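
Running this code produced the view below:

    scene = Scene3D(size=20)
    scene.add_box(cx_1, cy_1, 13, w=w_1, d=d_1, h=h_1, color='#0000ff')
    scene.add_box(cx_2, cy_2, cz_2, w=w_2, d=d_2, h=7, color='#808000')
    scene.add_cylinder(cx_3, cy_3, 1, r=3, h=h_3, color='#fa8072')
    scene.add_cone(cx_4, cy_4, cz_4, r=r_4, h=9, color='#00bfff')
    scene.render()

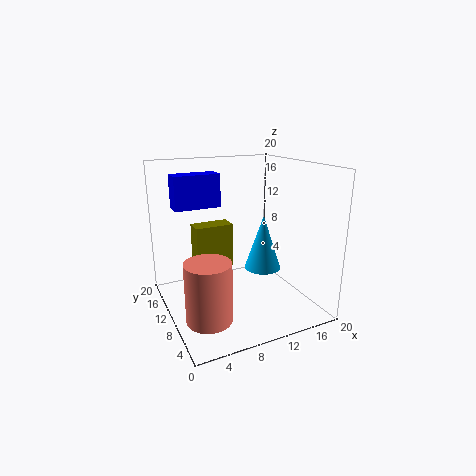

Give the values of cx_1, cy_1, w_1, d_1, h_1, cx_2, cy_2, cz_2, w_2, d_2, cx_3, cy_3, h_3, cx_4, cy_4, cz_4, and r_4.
cx_1 = 3, cy_1 = 16, w_1 = 7, d_1 = 3, h_1 = 5, cx_2 = 6, cy_2 = 16, cz_2 = 3, w_2 = 6, d_2 = 3, cx_3 = 4, cy_3 = 6, h_3 = 8, cx_4 = 17, cy_4 = 15, cz_4 = 2, r_4 = 3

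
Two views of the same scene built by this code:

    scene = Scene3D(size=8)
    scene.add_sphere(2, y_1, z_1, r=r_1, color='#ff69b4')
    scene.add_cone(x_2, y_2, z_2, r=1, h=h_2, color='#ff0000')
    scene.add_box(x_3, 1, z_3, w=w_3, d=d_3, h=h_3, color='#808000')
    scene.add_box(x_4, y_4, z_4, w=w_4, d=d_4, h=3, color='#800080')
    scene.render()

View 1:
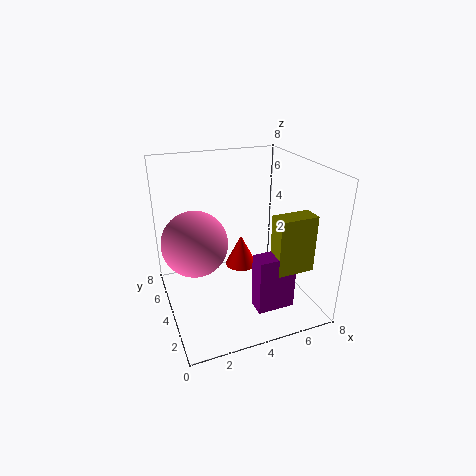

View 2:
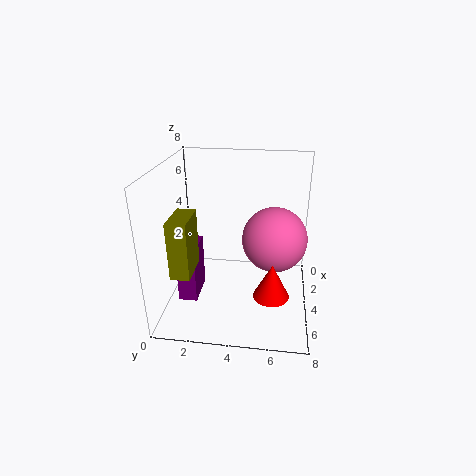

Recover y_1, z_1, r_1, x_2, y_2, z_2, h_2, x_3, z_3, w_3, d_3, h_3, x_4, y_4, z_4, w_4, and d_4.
y_1 = 6, z_1 = 3, r_1 = 2, x_2 = 5, y_2 = 6, z_2 = 1, h_2 = 2, x_3 = 5, z_3 = 3, w_3 = 2, d_3 = 1, h_3 = 3, x_4 = 4, y_4 = 1, z_4 = 1, w_4 = 2, d_4 = 1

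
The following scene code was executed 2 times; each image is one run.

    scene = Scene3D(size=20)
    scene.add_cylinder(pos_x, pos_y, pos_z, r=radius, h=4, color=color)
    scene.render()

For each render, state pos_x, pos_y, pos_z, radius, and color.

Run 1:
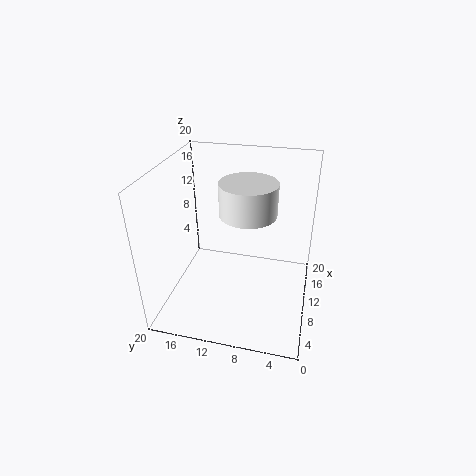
pos_x = 7
pos_y = 8
pos_z = 15.5
radius = 3.5
color = 'white'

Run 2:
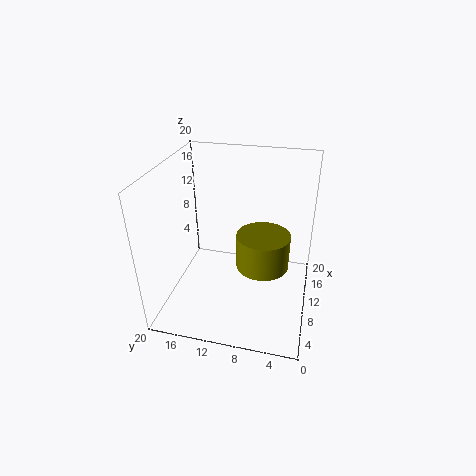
pos_x = 3.5
pos_y = 5.5
pos_z = 11
radius = 3
color = 'olive'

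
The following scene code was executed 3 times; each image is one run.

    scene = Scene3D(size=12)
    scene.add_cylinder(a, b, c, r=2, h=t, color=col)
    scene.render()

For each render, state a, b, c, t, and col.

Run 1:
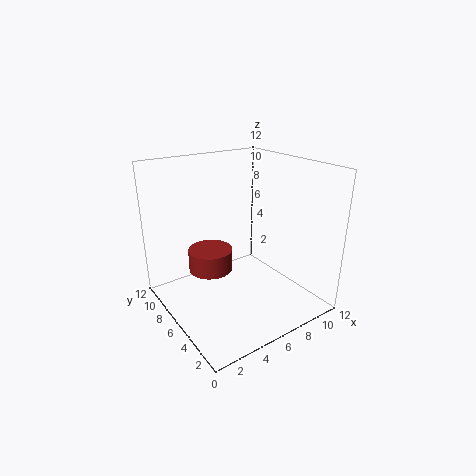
a = 5, b = 9, c = 2, t = 2, col = 'brown'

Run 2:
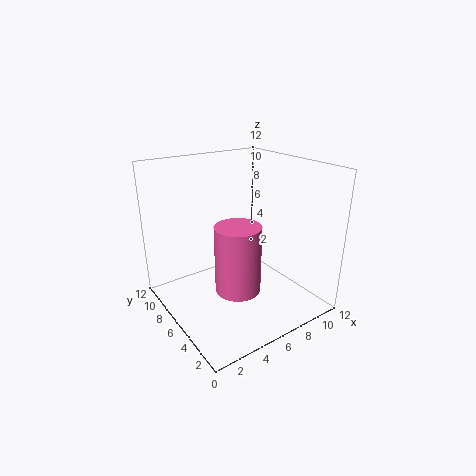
a = 6, b = 6, c = 1, t = 6, col = 'hotpink'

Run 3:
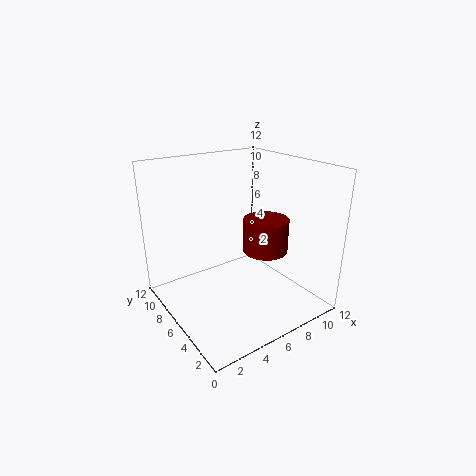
a = 9, b = 6, c = 4, t = 3, col = 'maroon'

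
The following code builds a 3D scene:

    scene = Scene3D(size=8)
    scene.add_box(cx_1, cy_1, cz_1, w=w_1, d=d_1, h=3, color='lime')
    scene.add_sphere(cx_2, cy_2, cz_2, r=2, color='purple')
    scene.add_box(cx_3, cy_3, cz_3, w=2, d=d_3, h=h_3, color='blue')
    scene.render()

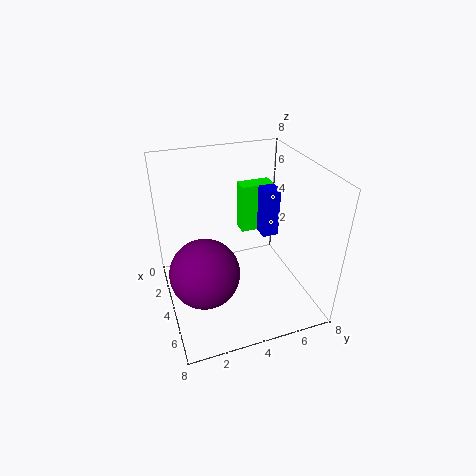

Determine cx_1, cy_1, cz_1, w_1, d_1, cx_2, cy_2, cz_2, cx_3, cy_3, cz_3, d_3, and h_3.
cx_1 = 1; cy_1 = 5; cz_1 = 3; w_1 = 1; d_1 = 2; cx_2 = 4; cy_2 = 2; cz_2 = 2; cx_3 = 1; cy_3 = 6; cz_3 = 3; d_3 = 1; h_3 = 3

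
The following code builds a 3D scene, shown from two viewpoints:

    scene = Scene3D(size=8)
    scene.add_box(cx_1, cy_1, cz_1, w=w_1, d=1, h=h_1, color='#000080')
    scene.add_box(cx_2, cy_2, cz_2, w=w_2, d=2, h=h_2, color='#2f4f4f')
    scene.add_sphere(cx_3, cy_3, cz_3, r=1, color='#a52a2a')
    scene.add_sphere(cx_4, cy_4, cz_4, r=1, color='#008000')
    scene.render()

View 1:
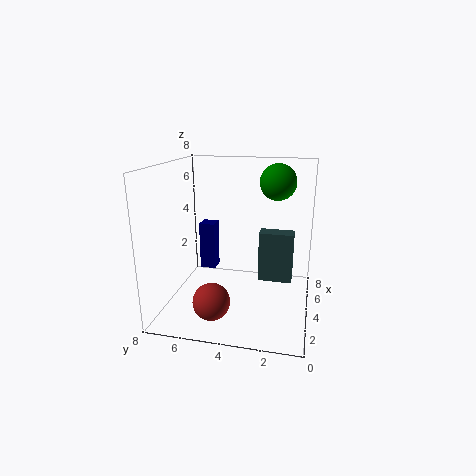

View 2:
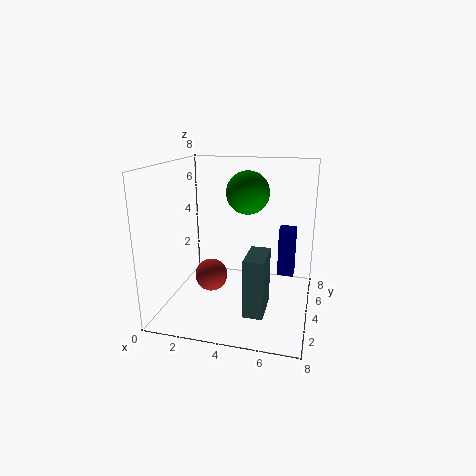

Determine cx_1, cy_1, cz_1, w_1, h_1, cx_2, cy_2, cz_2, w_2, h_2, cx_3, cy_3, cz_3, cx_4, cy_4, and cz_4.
cx_1 = 6; cy_1 = 6; cz_1 = 1; w_1 = 1; h_1 = 3; cx_2 = 5; cy_2 = 1; cz_2 = 1; w_2 = 1; h_2 = 3; cx_3 = 2; cy_3 = 5; cz_3 = 1; cx_4 = 5; cy_4 = 2; cz_4 = 7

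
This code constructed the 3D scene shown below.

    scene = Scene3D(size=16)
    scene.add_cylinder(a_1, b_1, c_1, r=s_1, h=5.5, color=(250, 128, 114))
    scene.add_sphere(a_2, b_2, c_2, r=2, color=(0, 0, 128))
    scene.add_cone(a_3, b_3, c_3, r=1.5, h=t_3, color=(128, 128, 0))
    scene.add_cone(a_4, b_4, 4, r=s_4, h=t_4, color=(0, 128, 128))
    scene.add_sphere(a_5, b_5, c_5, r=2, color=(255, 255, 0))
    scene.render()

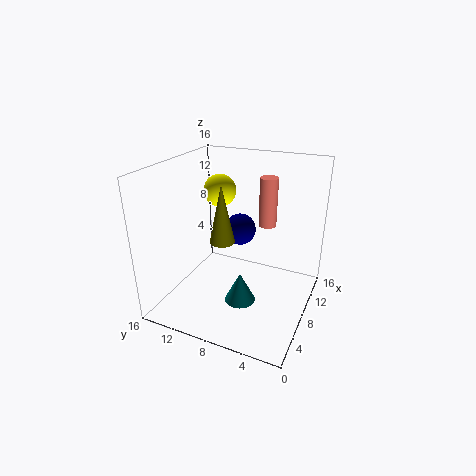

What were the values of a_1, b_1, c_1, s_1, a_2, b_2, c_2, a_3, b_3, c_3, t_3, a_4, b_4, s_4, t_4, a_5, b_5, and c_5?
a_1 = 10.5; b_1 = 5.5; c_1 = 9; s_1 = 1; a_2 = 13; b_2 = 10; c_2 = 6.5; a_3 = 9; b_3 = 10.5; c_3 = 6.5; t_3 = 7; a_4 = 3; b_4 = 5.5; s_4 = 1.5; t_4 = 3; a_5 = 12.5; b_5 = 12.5; c_5 = 11.5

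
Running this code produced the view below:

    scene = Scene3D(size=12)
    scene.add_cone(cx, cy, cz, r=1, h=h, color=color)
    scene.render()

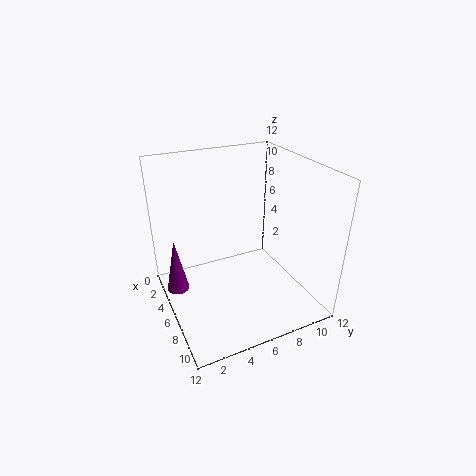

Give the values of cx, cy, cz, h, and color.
cx = 3; cy = 1.25; cz = 0.25; h = 5; color = 'purple'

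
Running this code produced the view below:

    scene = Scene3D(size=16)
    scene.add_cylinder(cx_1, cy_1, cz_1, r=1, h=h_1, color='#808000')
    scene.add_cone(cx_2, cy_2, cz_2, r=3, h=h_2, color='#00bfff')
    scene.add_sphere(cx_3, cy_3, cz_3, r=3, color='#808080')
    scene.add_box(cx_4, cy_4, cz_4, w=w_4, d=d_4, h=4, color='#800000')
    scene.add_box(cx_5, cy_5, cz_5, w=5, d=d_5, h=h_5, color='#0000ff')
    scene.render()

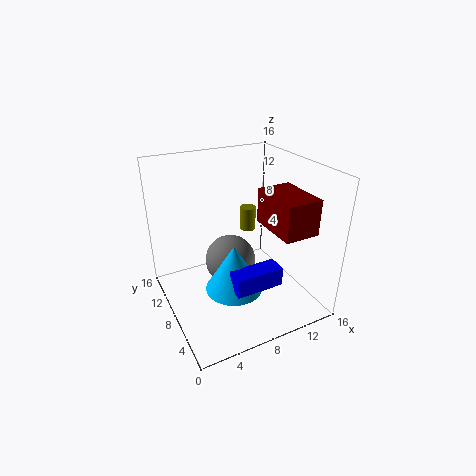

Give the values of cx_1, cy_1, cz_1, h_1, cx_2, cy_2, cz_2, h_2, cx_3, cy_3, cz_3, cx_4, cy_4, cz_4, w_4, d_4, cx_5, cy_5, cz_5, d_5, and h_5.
cx_1 = 12
cy_1 = 13
cz_1 = 6
h_1 = 3
cx_2 = 6
cy_2 = 5
cz_2 = 4
h_2 = 5
cx_3 = 8
cy_3 = 10
cz_3 = 4
cx_4 = 11
cy_4 = 3
cz_4 = 9
w_4 = 4
d_4 = 6
cx_5 = 5
cy_5 = 2
cz_5 = 5
d_5 = 2
h_5 = 2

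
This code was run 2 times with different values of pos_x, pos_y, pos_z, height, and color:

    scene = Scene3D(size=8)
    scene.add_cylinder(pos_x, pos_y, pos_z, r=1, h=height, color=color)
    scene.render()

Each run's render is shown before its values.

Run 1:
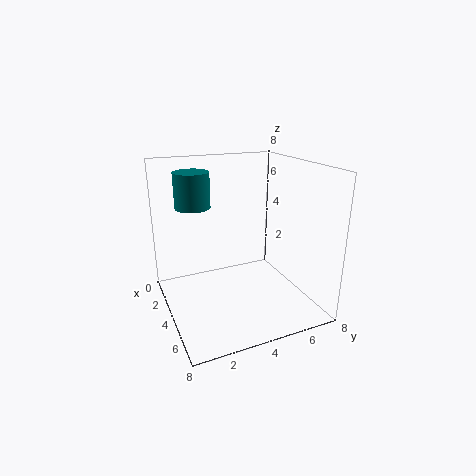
pos_x = 2.25; pos_y = 2; pos_z = 5.5; height = 2; color = 'teal'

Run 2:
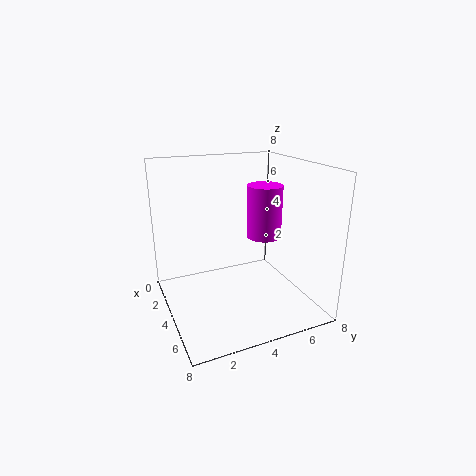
pos_x = 3.75; pos_y = 5.75; pos_z = 3.75; height = 3; color = 'magenta'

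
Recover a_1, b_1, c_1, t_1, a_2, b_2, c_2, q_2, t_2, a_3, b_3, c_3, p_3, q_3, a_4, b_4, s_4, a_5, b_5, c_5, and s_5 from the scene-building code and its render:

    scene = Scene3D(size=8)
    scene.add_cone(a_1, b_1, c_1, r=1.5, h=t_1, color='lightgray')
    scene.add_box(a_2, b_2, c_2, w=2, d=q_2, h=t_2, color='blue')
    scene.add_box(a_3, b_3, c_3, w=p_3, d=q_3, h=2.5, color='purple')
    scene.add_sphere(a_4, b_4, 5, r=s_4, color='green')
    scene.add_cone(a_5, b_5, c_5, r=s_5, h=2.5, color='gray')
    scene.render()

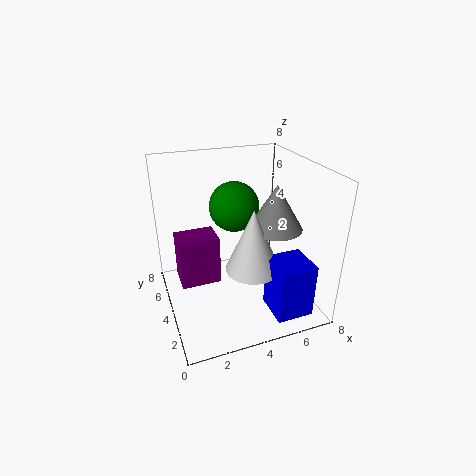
a_1 = 4.5; b_1 = 3; c_1 = 2.5; t_1 = 3.5; a_2 = 5; b_2 = 0.5; c_2 = 0.5; q_2 = 2; t_2 = 3; a_3 = 0.5; b_3 = 2.5; c_3 = 2.5; p_3 = 2; q_3 = 1.5; a_4 = 4.5; b_4 = 6; s_4 = 1.5; a_5 = 6; b_5 = 3.5; c_5 = 4.5; s_5 = 1.5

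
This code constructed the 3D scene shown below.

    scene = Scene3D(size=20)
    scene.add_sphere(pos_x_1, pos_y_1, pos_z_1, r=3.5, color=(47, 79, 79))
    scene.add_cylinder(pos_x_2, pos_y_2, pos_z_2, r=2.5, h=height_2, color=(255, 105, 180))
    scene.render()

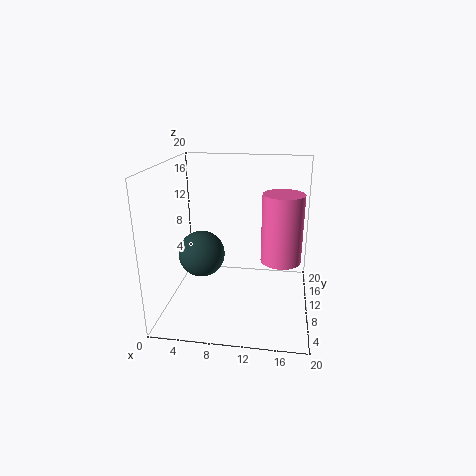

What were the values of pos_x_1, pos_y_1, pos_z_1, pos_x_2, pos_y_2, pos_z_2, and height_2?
pos_x_1 = 4
pos_y_1 = 12.5
pos_z_1 = 6
pos_x_2 = 16
pos_y_2 = 6
pos_z_2 = 9
height_2 = 8.5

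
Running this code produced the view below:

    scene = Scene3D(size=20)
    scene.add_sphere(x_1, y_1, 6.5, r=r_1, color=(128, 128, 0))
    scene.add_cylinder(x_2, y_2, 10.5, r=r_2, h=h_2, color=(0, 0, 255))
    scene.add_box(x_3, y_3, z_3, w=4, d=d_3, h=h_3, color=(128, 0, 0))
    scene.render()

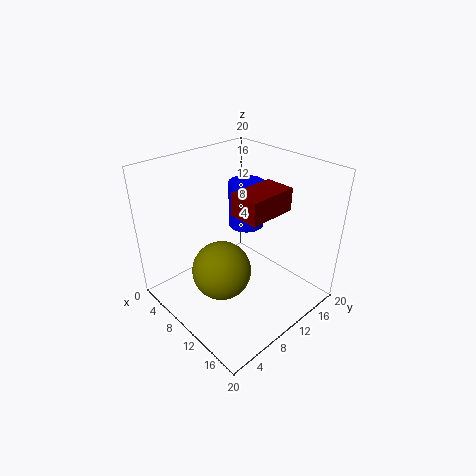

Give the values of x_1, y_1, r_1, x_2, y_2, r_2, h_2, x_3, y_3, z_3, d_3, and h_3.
x_1 = 10.5
y_1 = 6.5
r_1 = 4
x_2 = 8.5
y_2 = 13
r_2 = 2.5
h_2 = 6.5
x_3 = 11.5
y_3 = 7.5
z_3 = 15
d_3 = 6.5
h_3 = 3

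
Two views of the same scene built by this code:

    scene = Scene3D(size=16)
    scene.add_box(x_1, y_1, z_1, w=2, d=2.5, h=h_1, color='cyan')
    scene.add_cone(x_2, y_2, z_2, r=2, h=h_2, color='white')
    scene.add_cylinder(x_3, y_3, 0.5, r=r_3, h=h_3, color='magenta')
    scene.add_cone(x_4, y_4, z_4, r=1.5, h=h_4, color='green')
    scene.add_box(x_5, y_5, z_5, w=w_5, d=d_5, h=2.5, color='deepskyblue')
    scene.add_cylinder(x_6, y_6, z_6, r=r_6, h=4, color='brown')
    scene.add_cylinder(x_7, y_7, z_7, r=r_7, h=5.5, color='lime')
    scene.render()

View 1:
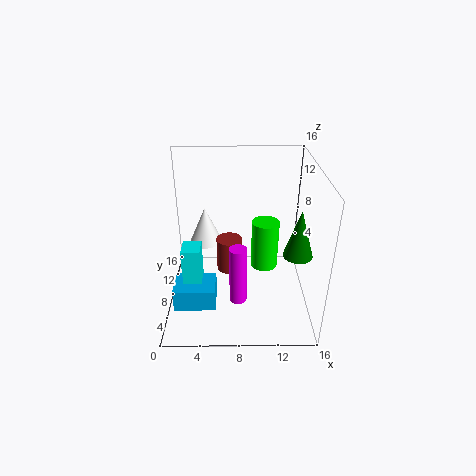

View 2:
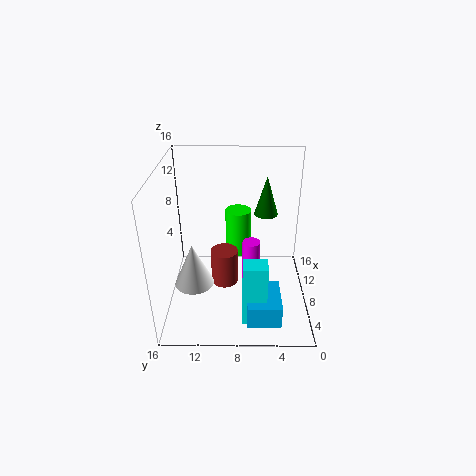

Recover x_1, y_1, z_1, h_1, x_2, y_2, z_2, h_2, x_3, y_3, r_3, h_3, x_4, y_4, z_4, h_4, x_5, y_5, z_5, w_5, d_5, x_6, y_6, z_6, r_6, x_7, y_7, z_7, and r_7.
x_1 = 2, y_1 = 5, z_1 = 1, h_1 = 7, x_2 = 4, y_2 = 12.5, z_2 = 5, h_2 = 4.5, x_3 = 8, y_3 = 6.5, r_3 = 1, h_3 = 7, x_4 = 14, y_4 = 4.5, z_4 = 8, h_4 = 5, x_5 = 1, y_5 = 3.5, z_5 = 1.5, w_5 = 4.5, d_5 = 3.5, x_6 = 7, y_6 = 9.5, z_6 = 3, r_6 = 1.5, x_7 = 11, y_7 = 8, z_7 = 4.5, r_7 = 1.5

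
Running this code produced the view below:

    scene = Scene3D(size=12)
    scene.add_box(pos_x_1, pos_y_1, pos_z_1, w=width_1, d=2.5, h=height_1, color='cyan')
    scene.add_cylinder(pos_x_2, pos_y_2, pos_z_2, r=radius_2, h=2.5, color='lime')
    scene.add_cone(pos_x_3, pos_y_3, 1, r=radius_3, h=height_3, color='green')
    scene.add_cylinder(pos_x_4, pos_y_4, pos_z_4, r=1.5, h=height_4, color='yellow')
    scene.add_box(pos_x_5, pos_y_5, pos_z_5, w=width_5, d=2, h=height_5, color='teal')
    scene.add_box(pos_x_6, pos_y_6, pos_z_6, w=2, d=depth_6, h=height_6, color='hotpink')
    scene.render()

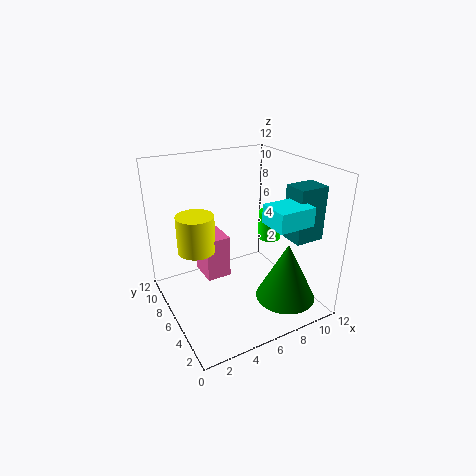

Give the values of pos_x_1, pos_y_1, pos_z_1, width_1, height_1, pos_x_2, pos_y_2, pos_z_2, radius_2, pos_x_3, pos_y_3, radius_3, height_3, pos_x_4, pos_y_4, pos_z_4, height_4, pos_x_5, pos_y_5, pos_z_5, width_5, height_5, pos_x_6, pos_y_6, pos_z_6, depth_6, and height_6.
pos_x_1 = 7, pos_y_1 = 1.5, pos_z_1 = 8, width_1 = 3, height_1 = 1.5, pos_x_2 = 9.5, pos_y_2 = 6.5, pos_z_2 = 5, radius_2 = 1, pos_x_3 = 9, pos_y_3 = 3, radius_3 = 2.5, height_3 = 5, pos_x_4 = 2.5, pos_y_4 = 6.5, pos_z_4 = 5.5, height_4 = 3, pos_x_5 = 9.5, pos_y_5 = 2.5, pos_z_5 = 6, width_5 = 2.5, height_5 = 4.5, pos_x_6 = 3, pos_y_6 = 5.5, pos_z_6 = 3, depth_6 = 2.5, height_6 = 3.5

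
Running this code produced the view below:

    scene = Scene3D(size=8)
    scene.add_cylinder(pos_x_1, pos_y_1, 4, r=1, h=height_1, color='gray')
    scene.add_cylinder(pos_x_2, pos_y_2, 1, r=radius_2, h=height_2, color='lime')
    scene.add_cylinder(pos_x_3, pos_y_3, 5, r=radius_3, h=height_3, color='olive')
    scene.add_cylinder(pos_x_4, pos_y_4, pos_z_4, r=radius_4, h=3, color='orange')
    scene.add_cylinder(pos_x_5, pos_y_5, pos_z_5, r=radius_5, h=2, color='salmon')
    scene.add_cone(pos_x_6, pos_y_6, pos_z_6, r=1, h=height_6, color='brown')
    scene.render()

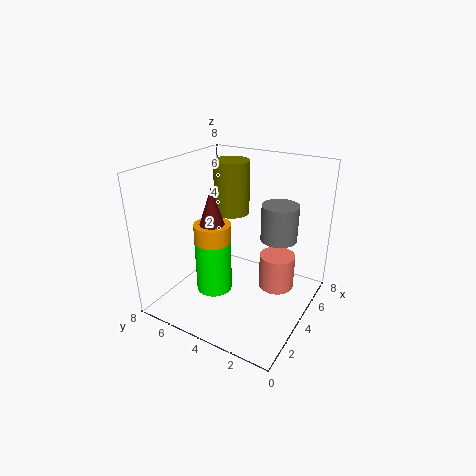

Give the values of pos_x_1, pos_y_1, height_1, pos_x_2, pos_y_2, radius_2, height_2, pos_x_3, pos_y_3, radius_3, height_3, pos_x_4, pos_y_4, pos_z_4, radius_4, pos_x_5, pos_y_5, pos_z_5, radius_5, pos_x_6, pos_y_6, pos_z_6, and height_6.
pos_x_1 = 5, pos_y_1 = 2, height_1 = 2, pos_x_2 = 3, pos_y_2 = 5, radius_2 = 1, height_2 = 3, pos_x_3 = 5, pos_y_3 = 5, radius_3 = 1, height_3 = 3, pos_x_4 = 3, pos_y_4 = 5, pos_z_4 = 2, radius_4 = 1, pos_x_5 = 5, pos_y_5 = 2, pos_z_5 = 1, radius_5 = 1, pos_x_6 = 3, pos_y_6 = 5, pos_z_6 = 4, height_6 = 3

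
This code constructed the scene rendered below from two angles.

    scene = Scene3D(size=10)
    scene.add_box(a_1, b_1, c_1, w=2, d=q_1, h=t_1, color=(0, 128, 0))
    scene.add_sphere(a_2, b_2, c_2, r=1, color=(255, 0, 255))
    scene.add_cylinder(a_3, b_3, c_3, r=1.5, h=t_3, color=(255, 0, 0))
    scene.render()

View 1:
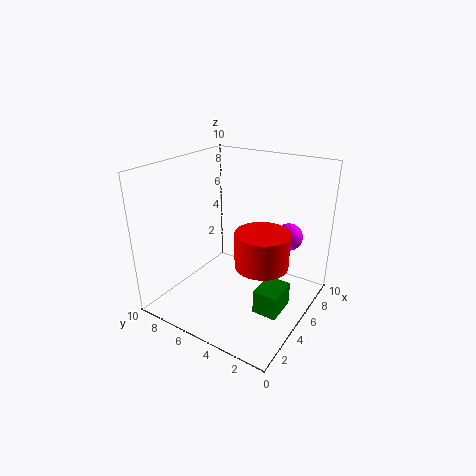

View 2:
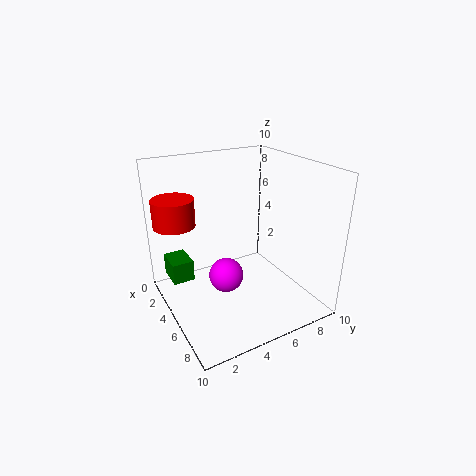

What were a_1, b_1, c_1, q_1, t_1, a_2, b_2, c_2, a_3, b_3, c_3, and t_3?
a_1 = 2; b_1 = 0.5; c_1 = 2; q_1 = 1.5; t_1 = 1.5; a_2 = 8; b_2 = 2.5; c_2 = 4.5; a_3 = 2; b_3 = 1.5; c_3 = 5.5; t_3 = 2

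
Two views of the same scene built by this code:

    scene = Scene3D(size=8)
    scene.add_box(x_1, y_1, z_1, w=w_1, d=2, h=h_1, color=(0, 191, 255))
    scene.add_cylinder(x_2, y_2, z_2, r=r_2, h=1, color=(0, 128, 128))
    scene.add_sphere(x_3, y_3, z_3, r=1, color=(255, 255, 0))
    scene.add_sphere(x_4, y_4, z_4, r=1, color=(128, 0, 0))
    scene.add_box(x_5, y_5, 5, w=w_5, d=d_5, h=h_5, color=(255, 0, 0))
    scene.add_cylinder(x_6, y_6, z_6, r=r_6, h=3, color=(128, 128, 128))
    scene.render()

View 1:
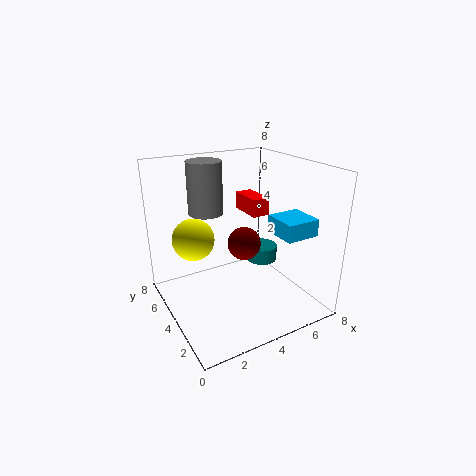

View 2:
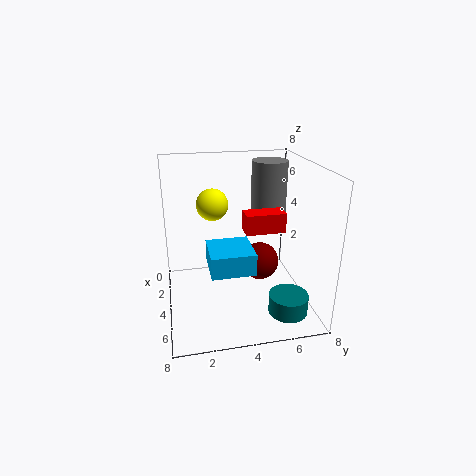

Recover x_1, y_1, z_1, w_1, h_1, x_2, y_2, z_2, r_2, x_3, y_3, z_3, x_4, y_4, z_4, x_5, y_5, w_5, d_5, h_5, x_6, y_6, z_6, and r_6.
x_1 = 6, y_1 = 2, z_1 = 4, w_1 = 2, h_1 = 1, x_2 = 7, y_2 = 6, z_2 = 1, r_2 = 1, x_3 = 1, y_3 = 3, z_3 = 5, x_4 = 5, y_4 = 5, z_4 = 3, x_5 = 5, y_5 = 4, w_5 = 1, d_5 = 2, h_5 = 1, x_6 = 3, y_6 = 6, z_6 = 5, r_6 = 1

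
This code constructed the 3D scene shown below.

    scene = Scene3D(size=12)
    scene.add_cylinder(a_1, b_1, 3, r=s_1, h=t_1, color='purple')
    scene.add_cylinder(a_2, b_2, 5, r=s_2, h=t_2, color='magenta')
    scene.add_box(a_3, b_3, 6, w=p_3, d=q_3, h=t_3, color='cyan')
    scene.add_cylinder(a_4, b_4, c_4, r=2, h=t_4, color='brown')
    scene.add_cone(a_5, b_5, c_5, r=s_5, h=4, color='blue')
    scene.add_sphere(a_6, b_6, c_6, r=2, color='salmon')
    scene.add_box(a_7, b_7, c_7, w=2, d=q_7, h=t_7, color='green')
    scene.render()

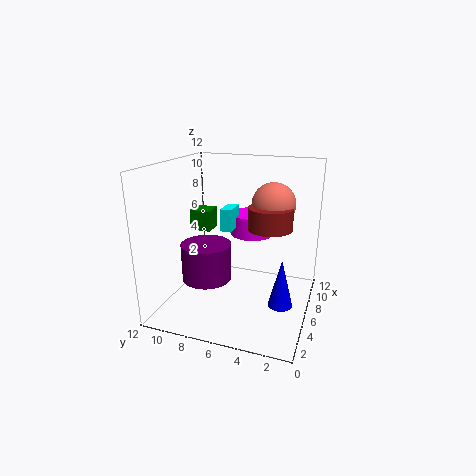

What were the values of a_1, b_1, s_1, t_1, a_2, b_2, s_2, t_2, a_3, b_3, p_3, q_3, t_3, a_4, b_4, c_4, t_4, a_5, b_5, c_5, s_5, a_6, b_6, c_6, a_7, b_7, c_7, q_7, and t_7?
a_1 = 4
b_1 = 8
s_1 = 2
t_1 = 3
a_2 = 10
b_2 = 6
s_2 = 2
t_2 = 2
a_3 = 7
b_3 = 7
p_3 = 2
q_3 = 1
t_3 = 2
a_4 = 9
b_4 = 4
c_4 = 6
t_4 = 2
a_5 = 5
b_5 = 2
c_5 = 1
s_5 = 1
a_6 = 10
b_6 = 4
c_6 = 8
a_7 = 9
b_7 = 10
c_7 = 5
q_7 = 2
t_7 = 2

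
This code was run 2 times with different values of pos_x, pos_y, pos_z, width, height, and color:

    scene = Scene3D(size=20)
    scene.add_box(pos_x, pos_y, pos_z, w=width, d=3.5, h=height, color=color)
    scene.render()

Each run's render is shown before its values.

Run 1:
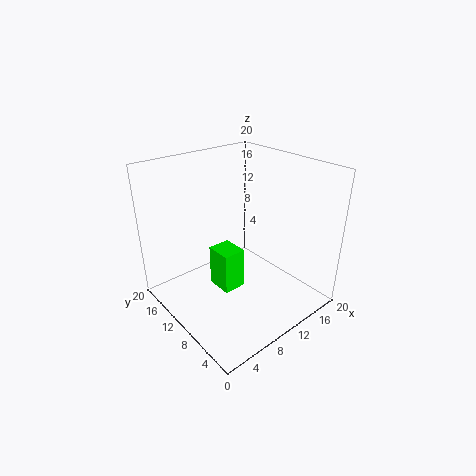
pos_x = 5.5, pos_y = 7, pos_z = 4.5, width = 3, height = 5.5, color = 'lime'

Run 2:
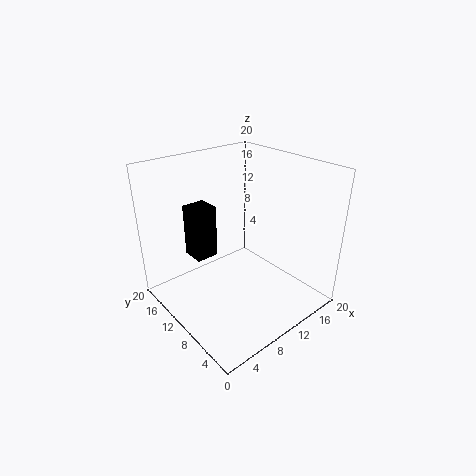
pos_x = 6.5, pos_y = 15, pos_z = 5, width = 3.5, height = 8, color = 'black'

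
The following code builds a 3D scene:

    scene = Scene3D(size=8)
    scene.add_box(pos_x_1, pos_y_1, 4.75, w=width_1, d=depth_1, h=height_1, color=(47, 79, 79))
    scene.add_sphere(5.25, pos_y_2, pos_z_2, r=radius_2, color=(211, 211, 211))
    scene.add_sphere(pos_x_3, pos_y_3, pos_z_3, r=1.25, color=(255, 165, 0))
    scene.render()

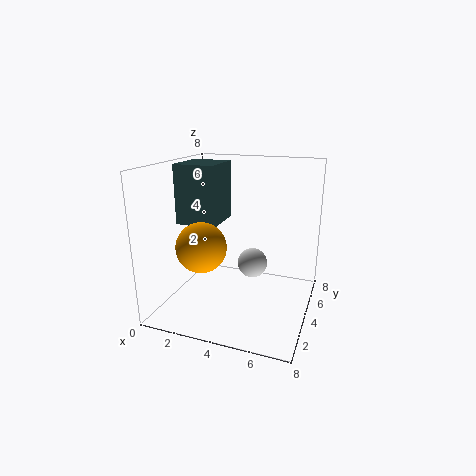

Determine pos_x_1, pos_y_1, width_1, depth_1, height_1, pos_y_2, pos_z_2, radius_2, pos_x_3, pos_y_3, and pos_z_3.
pos_x_1 = 0.75; pos_y_1 = 3; width_1 = 2.25; depth_1 = 2.5; height_1 = 3.25; pos_y_2 = 2.75; pos_z_2 = 3.25; radius_2 = 0.75; pos_x_3 = 3; pos_y_3 = 1.5; pos_z_3 = 4.25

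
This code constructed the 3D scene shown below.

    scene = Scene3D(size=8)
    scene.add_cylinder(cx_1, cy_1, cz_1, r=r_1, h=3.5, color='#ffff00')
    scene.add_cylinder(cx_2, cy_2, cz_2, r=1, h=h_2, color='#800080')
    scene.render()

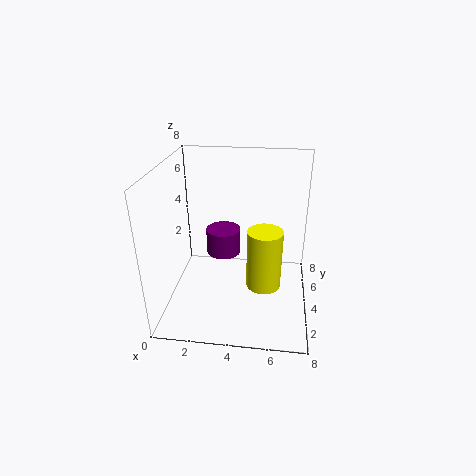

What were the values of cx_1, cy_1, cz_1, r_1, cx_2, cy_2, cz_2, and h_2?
cx_1 = 5.5
cy_1 = 4
cz_1 = 1
r_1 = 1
cx_2 = 3
cy_2 = 5
cz_2 = 2.5
h_2 = 1.5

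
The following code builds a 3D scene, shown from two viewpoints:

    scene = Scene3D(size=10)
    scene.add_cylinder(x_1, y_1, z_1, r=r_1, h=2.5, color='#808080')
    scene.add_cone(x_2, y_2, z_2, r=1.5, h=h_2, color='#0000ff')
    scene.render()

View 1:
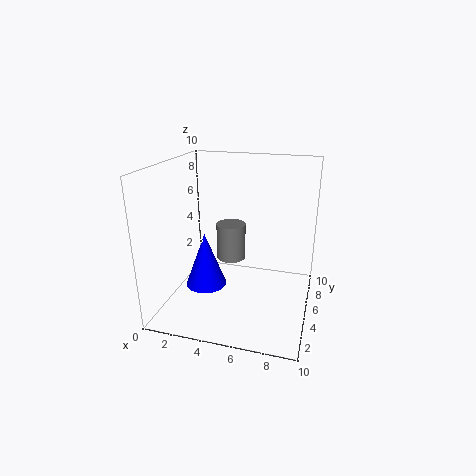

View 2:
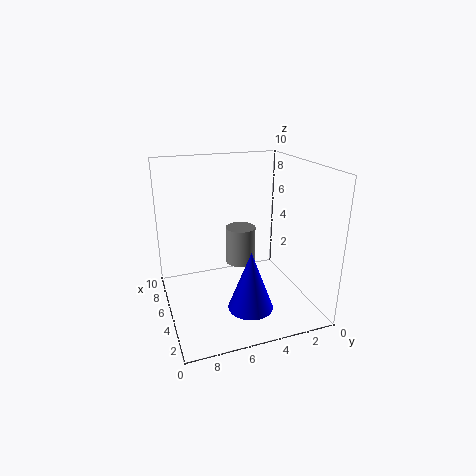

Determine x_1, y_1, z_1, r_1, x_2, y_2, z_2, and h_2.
x_1 = 4.5
y_1 = 5
z_1 = 3.5
r_1 = 1
x_2 = 2.5
y_2 = 5
z_2 = 1
h_2 = 4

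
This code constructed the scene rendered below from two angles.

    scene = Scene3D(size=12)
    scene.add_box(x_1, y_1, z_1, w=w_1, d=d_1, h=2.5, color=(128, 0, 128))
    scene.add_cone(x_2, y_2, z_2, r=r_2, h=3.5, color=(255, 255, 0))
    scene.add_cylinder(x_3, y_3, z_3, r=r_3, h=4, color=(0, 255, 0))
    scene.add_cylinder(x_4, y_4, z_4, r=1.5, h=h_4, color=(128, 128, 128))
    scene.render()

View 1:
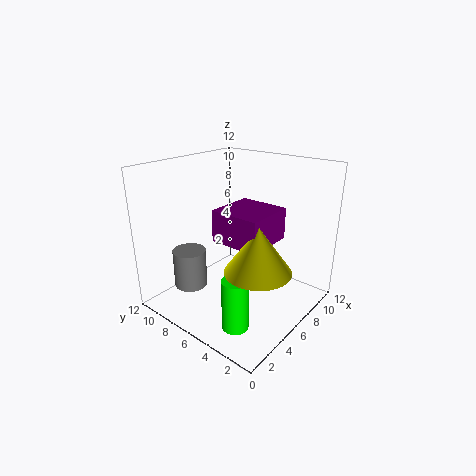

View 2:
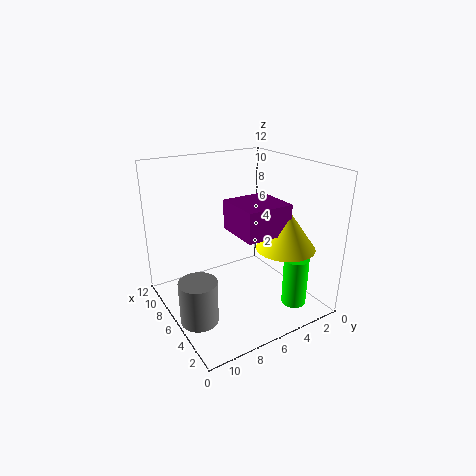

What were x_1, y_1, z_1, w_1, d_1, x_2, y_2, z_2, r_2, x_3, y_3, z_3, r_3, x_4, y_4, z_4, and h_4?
x_1 = 3.5
y_1 = 2.5
z_1 = 6.5
w_1 = 4
d_1 = 4
x_2 = 4
y_2 = 2.5
z_2 = 5
r_2 = 2.5
x_3 = 2
y_3 = 3
z_3 = 1
r_3 = 1
x_4 = 4.5
y_4 = 10.5
z_4 = 0.5
h_4 = 3.5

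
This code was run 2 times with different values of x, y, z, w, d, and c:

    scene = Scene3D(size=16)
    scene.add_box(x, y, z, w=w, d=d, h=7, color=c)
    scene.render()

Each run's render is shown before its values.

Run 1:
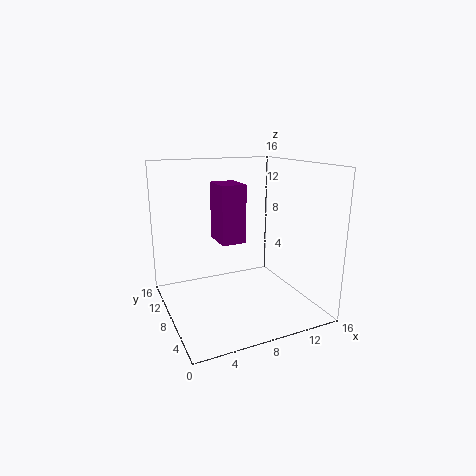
x = 7, y = 10, z = 6.5, w = 3, d = 4, c = 'purple'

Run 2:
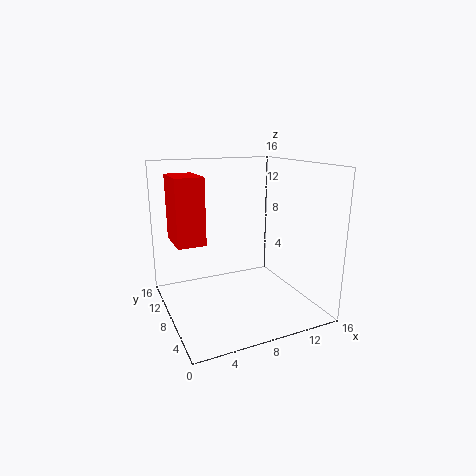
x = 1, y = 7, z = 8, w = 3, d = 4.5, c = 'red'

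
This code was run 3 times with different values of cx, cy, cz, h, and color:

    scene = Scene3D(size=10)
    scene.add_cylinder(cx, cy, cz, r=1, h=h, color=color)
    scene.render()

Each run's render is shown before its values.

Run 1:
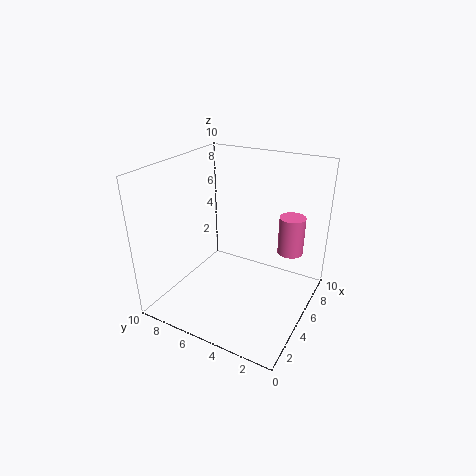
cx = 9
cy = 2.5
cz = 2.5
h = 3
color = 'hotpink'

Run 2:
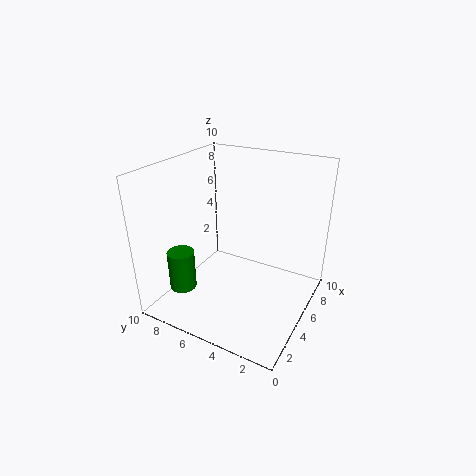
cx = 3.5
cy = 9
cz = 0.5
h = 3
color = 'green'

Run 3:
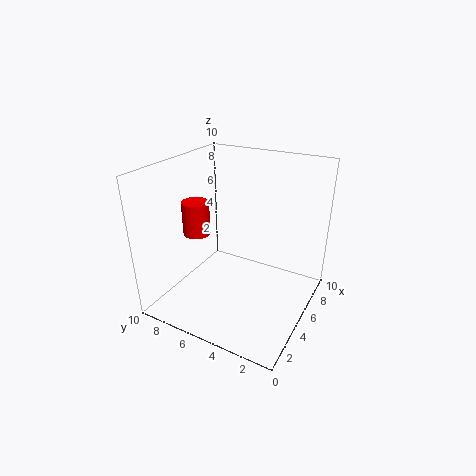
cx = 5
cy = 8.5
cz = 4.5
h = 2.5
color = 'red'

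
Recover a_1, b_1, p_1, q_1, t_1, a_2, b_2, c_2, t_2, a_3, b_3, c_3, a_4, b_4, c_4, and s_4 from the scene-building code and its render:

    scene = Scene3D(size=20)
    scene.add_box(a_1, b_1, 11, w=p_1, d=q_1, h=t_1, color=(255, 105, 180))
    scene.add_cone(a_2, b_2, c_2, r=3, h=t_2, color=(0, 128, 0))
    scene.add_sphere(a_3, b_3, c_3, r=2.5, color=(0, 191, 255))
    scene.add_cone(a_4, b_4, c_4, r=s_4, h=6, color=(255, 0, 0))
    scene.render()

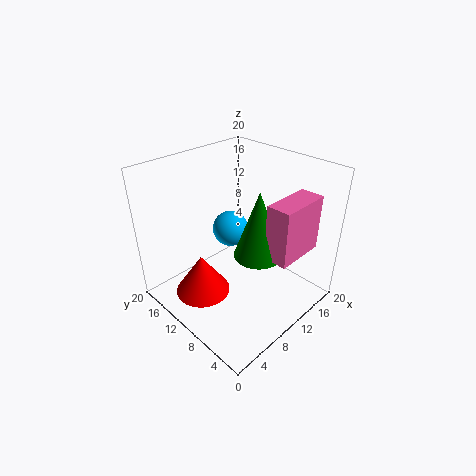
a_1 = 8; b_1 = 0.5; p_1 = 6.5; q_1 = 3; t_1 = 7; a_2 = 8.5; b_2 = 5; c_2 = 10.5; t_2 = 8.5; a_3 = 10.5; b_3 = 12; c_3 = 10.5; a_4 = 6; b_4 = 13.5; c_4 = 1; s_4 = 4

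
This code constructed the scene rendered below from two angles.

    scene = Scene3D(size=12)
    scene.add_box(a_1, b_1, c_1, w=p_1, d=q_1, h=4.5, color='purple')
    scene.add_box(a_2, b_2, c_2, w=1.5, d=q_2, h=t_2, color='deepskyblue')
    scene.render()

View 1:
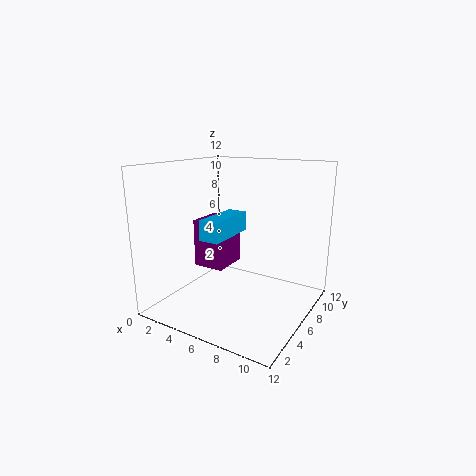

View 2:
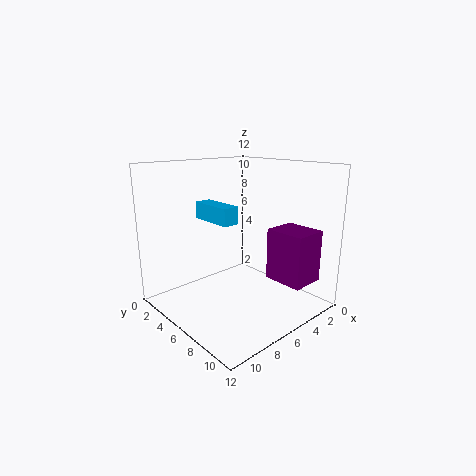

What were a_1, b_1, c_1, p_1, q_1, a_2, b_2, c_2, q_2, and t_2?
a_1 = 0.5; b_1 = 7; c_1 = 2; p_1 = 3; q_1 = 3.5; a_2 = 5.5; b_2 = 1.5; c_2 = 7; q_2 = 4; t_2 = 1.5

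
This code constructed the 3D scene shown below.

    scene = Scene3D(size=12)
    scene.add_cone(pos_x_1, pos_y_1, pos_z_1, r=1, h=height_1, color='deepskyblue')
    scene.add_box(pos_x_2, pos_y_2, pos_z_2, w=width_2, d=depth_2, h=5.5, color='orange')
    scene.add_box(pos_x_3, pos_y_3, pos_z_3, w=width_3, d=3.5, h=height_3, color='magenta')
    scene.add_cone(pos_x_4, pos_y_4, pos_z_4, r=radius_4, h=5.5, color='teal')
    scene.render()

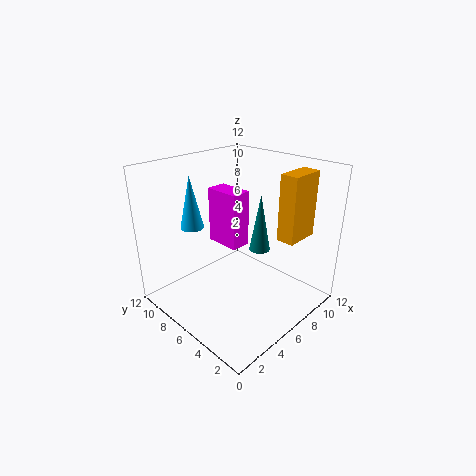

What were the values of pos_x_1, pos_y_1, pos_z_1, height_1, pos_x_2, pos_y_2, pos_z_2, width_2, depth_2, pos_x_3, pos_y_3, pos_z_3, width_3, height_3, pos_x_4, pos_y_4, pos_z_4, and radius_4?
pos_x_1 = 4; pos_y_1 = 9.5; pos_z_1 = 6.5; height_1 = 4.5; pos_x_2 = 8; pos_y_2 = 2; pos_z_2 = 6; width_2 = 3; depth_2 = 1.5; pos_x_3 = 8; pos_y_3 = 8.5; pos_z_3 = 3; width_3 = 2; height_3 = 5.5; pos_x_4 = 10; pos_y_4 = 7; pos_z_4 = 3; radius_4 = 1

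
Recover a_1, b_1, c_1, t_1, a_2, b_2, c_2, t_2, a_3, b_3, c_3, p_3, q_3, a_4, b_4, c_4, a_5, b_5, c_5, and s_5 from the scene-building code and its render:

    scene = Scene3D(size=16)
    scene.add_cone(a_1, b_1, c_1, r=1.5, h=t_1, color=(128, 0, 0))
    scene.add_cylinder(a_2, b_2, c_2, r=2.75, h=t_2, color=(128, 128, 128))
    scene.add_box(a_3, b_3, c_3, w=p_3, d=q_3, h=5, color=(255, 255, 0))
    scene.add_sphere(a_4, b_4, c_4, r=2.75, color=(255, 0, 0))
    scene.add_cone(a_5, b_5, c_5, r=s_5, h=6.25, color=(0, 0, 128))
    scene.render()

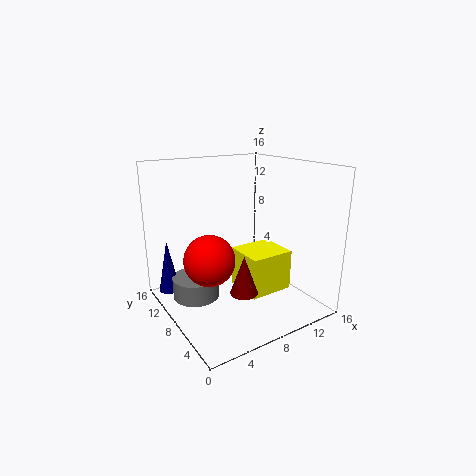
a_1 = 7, b_1 = 5.25, c_1 = 2.75, t_1 = 4.25, a_2 = 4.25, b_2 = 11.5, c_2 = 0.25, t_2 = 2.5, a_3 = 9.5, b_3 = 6.75, c_3 = 0.25, p_3 = 5.5, q_3 = 5, a_4 = 4.25, b_4 = 7.75, c_4 = 6.25, a_5 = 1.75, b_5 = 13.75, c_5 = 0.75, s_5 = 1.25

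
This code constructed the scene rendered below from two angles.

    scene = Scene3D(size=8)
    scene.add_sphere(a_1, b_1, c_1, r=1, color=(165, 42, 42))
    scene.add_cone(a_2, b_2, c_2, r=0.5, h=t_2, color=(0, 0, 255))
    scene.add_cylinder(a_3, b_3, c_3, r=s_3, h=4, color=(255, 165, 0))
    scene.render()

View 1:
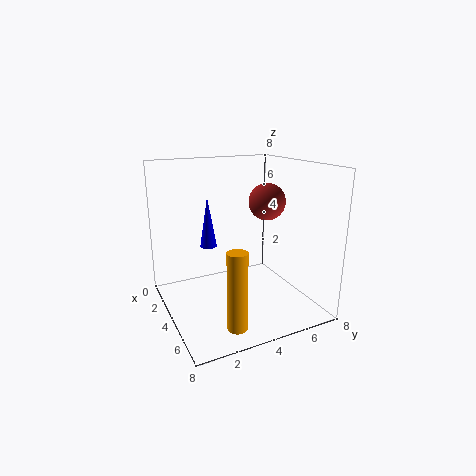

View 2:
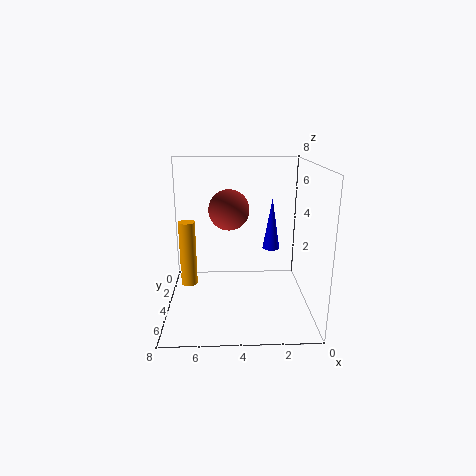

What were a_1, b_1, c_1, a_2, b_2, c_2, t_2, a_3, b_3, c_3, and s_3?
a_1 = 4.5; b_1 = 5.5; c_1 = 6; a_2 = 2; b_2 = 3; c_2 = 3; t_2 = 3; a_3 = 7; b_3 = 2.5; c_3 = 0.5; s_3 = 0.5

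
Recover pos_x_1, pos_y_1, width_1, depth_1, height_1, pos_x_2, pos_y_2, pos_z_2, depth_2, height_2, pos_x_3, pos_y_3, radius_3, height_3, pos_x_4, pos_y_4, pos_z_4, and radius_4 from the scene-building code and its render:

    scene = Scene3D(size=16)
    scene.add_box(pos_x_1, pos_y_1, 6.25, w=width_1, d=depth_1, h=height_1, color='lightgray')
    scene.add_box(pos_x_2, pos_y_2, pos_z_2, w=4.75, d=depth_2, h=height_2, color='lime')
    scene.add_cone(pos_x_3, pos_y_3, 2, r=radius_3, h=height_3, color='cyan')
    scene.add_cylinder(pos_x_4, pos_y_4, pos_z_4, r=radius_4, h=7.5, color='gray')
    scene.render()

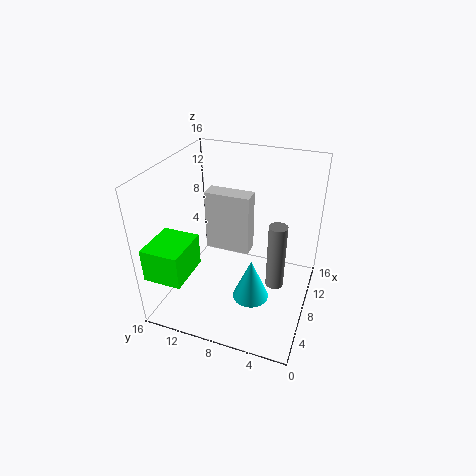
pos_x_1 = 7.75, pos_y_1 = 6.75, width_1 = 2, depth_1 = 5, height_1 = 6.75, pos_x_2 = 0.25, pos_y_2 = 11.25, pos_z_2 = 6, depth_2 = 4, height_2 = 3.5, pos_x_3 = 6, pos_y_3 = 5.75, radius_3 = 2, height_3 = 4.75, pos_x_4 = 7.75, pos_y_4 = 3.5, pos_z_4 = 3, radius_4 = 1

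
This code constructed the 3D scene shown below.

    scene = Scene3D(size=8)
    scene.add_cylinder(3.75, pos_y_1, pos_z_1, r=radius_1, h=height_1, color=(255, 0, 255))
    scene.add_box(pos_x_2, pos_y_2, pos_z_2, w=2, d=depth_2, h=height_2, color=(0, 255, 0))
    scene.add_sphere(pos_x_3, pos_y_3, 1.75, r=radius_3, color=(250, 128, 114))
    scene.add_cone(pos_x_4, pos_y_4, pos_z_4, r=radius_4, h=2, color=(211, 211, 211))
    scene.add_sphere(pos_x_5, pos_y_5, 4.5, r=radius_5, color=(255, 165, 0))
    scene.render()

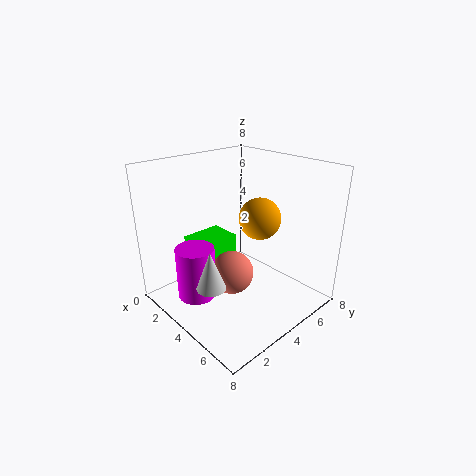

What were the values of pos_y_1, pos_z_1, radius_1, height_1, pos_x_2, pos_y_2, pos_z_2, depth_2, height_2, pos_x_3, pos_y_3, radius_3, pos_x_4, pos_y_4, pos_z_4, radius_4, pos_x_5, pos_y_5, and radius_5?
pos_y_1 = 1.25, pos_z_1 = 1.5, radius_1 = 1, height_1 = 2.75, pos_x_2 = 0.5, pos_y_2 = 2.75, pos_z_2 = 1.75, depth_2 = 2.5, height_2 = 1.5, pos_x_3 = 3.75, pos_y_3 = 3.75, radius_3 = 1.25, pos_x_4 = 5, pos_y_4 = 1.25, pos_z_4 = 2.5, radius_4 = 0.75, pos_x_5 = 3.75, pos_y_5 = 6, radius_5 = 1.25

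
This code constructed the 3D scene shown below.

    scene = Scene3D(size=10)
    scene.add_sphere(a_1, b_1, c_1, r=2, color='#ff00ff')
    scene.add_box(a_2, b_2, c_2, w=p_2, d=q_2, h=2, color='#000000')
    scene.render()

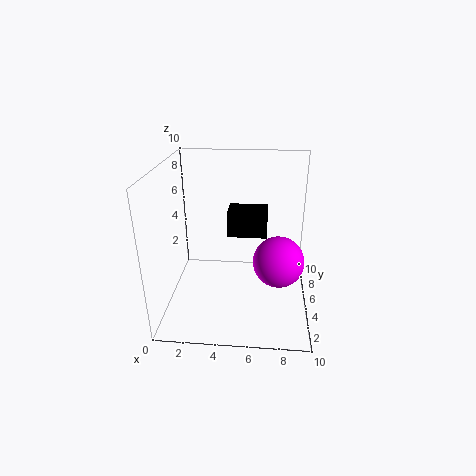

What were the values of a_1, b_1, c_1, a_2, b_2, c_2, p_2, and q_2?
a_1 = 8, b_1 = 7, c_1 = 2, a_2 = 4, b_2 = 7, c_2 = 4, p_2 = 3, q_2 = 2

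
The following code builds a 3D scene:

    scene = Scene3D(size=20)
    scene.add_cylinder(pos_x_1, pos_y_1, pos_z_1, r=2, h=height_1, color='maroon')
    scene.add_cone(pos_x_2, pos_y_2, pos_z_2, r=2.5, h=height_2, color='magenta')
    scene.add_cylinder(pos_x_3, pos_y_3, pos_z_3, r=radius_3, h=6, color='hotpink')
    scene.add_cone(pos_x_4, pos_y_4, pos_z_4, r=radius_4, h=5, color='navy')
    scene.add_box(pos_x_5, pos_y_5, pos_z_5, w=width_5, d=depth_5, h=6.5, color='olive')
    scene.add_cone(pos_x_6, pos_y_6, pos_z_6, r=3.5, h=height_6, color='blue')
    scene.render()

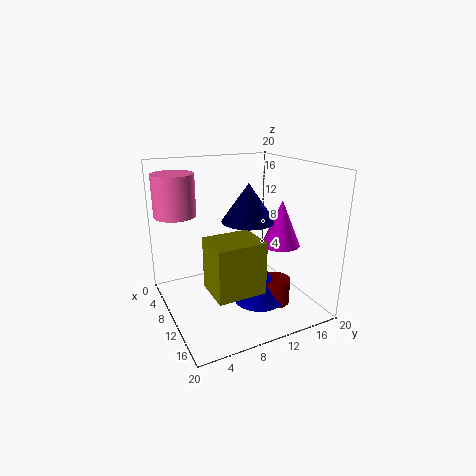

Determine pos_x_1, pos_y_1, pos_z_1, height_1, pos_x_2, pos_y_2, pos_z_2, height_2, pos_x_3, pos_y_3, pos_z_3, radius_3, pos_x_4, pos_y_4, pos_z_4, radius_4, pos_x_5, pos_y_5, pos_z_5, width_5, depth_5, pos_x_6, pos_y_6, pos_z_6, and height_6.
pos_x_1 = 14.5
pos_y_1 = 13.5
pos_z_1 = 1.5
height_1 = 3.5
pos_x_2 = 14.5
pos_y_2 = 14
pos_z_2 = 10
height_2 = 6
pos_x_3 = 4
pos_y_3 = 3
pos_z_3 = 12.5
radius_3 = 3
pos_x_4 = 12
pos_y_4 = 10.5
pos_z_4 = 13
radius_4 = 3.5
pos_x_5 = 13.5
pos_y_5 = 3.5
pos_z_5 = 6
width_5 = 5
depth_5 = 6
pos_x_6 = 13.5
pos_y_6 = 11.5
pos_z_6 = 2
height_6 = 6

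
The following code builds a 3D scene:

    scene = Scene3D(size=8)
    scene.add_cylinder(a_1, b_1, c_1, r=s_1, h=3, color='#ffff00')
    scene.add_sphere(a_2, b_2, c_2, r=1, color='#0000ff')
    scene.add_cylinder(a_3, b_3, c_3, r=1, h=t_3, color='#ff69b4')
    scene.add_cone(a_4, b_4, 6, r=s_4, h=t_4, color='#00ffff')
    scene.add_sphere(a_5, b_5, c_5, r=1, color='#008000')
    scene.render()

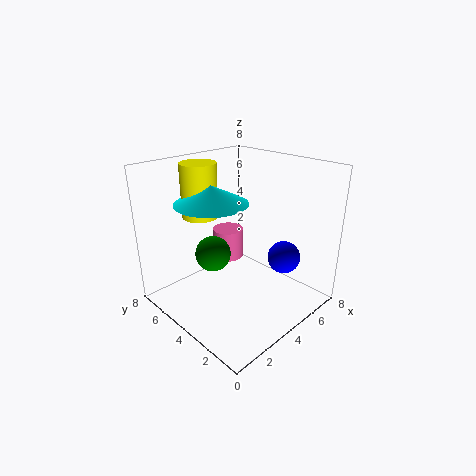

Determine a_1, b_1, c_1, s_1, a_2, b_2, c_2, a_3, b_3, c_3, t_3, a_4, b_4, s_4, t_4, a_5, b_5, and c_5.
a_1 = 3; b_1 = 6; c_1 = 5; s_1 = 1; a_2 = 7; b_2 = 3; c_2 = 2; a_3 = 6; b_3 = 7; c_3 = 1; t_3 = 2; a_4 = 3; b_4 = 5; s_4 = 2; t_4 = 1; a_5 = 3; b_5 = 5; c_5 = 3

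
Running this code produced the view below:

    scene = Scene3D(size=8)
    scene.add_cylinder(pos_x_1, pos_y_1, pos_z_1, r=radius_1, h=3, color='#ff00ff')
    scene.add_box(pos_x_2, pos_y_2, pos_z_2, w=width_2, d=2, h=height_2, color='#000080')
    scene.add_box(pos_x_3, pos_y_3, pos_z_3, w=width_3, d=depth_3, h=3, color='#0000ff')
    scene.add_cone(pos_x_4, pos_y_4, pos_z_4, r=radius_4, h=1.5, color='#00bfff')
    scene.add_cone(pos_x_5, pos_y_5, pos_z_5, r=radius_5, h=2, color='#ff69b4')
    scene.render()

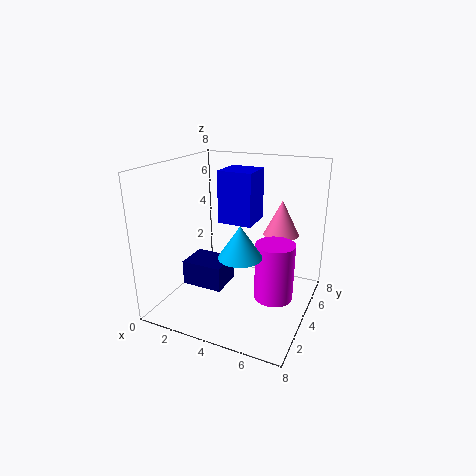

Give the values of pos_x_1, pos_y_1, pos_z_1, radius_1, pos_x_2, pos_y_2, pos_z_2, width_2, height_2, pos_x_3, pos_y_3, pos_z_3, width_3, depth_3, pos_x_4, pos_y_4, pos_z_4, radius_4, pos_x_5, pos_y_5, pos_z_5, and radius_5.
pos_x_1 = 6.5; pos_y_1 = 3; pos_z_1 = 1.5; radius_1 = 1; pos_x_2 = 0.5; pos_y_2 = 3.5; pos_z_2 = 0.5; width_2 = 2.5; height_2 = 1.5; pos_x_3 = 2.5; pos_y_3 = 4.5; pos_z_3 = 4.5; width_3 = 2; depth_3 = 2; pos_x_4 = 5.5; pos_y_4 = 1; pos_z_4 = 4.5; radius_4 = 1; pos_x_5 = 6; pos_y_5 = 5.5; pos_z_5 = 4; radius_5 = 1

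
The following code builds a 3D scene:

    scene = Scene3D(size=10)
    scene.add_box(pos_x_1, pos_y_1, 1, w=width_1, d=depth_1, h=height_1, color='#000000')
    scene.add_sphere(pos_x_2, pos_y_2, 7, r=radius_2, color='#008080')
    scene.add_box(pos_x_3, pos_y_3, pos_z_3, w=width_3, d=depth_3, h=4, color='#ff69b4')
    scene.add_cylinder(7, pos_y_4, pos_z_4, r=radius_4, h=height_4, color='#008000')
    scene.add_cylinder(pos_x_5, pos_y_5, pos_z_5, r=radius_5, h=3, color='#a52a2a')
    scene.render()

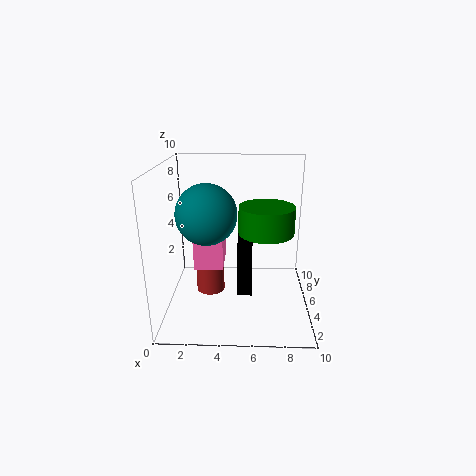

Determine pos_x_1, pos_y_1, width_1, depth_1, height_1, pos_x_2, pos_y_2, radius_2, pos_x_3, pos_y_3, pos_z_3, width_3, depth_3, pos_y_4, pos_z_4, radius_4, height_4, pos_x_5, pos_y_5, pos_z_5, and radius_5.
pos_x_1 = 5; pos_y_1 = 4; width_1 = 1; depth_1 = 3; height_1 = 4; pos_x_2 = 3; pos_y_2 = 4; radius_2 = 2; pos_x_3 = 2; pos_y_3 = 4; pos_z_3 = 3; width_3 = 2; depth_3 = 3; pos_y_4 = 6; pos_z_4 = 5; radius_4 = 2; height_4 = 2; pos_x_5 = 3; pos_y_5 = 5; pos_z_5 = 1; radius_5 = 1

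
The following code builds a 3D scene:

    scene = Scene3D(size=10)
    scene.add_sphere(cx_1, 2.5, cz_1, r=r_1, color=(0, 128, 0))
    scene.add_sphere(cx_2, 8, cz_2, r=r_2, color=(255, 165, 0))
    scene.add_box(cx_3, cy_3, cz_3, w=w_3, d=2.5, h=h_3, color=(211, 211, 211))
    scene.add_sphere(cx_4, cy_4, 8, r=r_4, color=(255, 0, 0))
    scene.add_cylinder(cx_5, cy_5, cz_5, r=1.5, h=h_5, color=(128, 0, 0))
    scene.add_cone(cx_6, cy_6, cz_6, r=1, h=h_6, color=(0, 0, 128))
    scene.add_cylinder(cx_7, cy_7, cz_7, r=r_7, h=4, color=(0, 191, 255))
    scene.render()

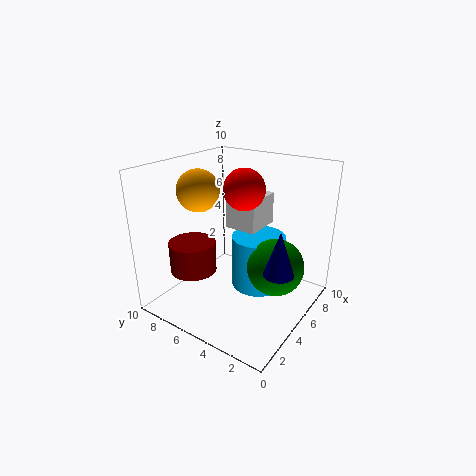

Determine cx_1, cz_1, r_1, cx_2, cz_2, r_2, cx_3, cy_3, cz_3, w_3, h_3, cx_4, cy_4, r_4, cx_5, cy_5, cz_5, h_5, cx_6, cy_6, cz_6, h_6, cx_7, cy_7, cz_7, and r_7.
cx_1 = 6; cz_1 = 3; r_1 = 2; cx_2 = 4.5; cz_2 = 8; r_2 = 1.5; cx_3 = 7; cy_3 = 5; cz_3 = 4.5; w_3 = 3; h_3 = 2.5; cx_4 = 6.5; cy_4 = 5.5; r_4 = 1.5; cx_5 = 2; cy_5 = 6.5; cz_5 = 3.5; h_5 = 2; cx_6 = 4.5; cy_6 = 1.5; cz_6 = 3.5; h_6 = 3; cx_7 = 7; cy_7 = 4.5; cz_7 = 0.5; r_7 = 2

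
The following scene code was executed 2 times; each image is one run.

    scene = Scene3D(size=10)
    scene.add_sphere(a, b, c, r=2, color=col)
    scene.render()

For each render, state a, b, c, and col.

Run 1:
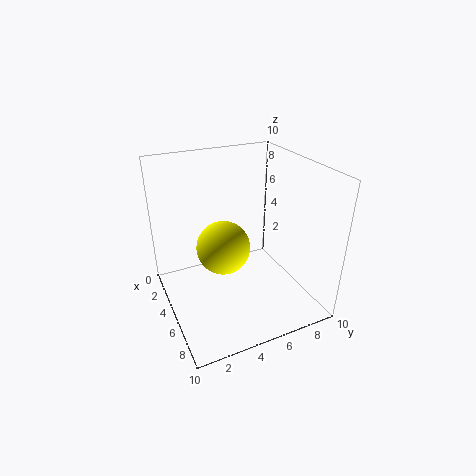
a = 3.5; b = 4.5; c = 3.5; col = 'yellow'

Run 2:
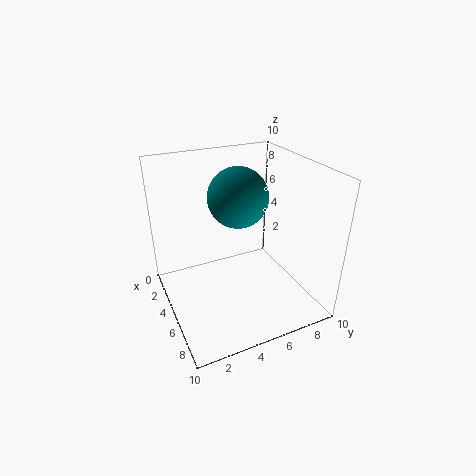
a = 5; b = 5; c = 8; col = 'teal'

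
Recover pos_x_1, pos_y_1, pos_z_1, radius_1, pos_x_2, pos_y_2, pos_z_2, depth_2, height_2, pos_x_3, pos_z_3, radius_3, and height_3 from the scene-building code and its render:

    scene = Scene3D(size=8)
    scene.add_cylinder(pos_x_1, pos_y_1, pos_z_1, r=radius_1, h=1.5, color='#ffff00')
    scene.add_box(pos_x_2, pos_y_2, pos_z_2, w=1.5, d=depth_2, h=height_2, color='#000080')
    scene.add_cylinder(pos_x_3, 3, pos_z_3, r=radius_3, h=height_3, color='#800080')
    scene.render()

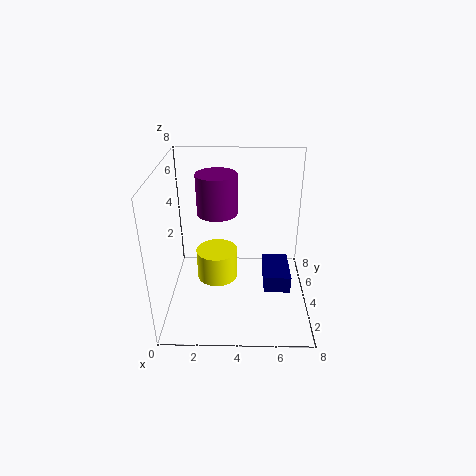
pos_x_1 = 3, pos_y_1 = 2, pos_z_1 = 3, radius_1 = 1, pos_x_2 = 5.5, pos_y_2 = 3, pos_z_2 = 1, depth_2 = 2.5, height_2 = 1, pos_x_3 = 3, pos_z_3 = 6, radius_3 = 1, height_3 = 2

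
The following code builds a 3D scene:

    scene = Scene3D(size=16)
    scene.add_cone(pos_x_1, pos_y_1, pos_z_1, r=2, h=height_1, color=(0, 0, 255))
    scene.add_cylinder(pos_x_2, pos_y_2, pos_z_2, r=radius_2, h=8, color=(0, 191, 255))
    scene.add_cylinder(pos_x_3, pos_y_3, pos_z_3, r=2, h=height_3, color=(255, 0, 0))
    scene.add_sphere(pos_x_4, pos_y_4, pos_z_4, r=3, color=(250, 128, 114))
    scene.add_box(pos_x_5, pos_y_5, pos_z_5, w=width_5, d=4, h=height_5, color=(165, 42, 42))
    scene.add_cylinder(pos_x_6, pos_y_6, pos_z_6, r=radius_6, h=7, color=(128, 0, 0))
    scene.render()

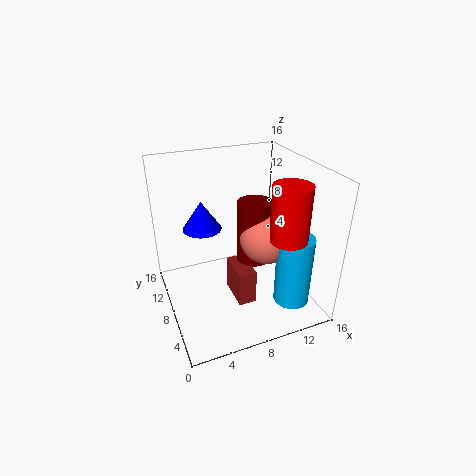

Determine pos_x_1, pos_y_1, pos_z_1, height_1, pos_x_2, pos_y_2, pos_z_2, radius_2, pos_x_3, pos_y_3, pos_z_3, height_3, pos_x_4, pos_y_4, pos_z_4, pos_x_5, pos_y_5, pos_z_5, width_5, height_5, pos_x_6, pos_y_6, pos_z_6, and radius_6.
pos_x_1 = 4
pos_y_1 = 8
pos_z_1 = 10
height_1 = 3
pos_x_2 = 13
pos_y_2 = 4
pos_z_2 = 1
radius_2 = 2
pos_x_3 = 12
pos_y_3 = 4
pos_z_3 = 9
height_3 = 6
pos_x_4 = 11
pos_y_4 = 7
pos_z_4 = 8
pos_x_5 = 7
pos_y_5 = 5
pos_z_5 = 1
width_5 = 2
height_5 = 4
pos_x_6 = 10
pos_y_6 = 8
pos_z_6 = 5
radius_6 = 2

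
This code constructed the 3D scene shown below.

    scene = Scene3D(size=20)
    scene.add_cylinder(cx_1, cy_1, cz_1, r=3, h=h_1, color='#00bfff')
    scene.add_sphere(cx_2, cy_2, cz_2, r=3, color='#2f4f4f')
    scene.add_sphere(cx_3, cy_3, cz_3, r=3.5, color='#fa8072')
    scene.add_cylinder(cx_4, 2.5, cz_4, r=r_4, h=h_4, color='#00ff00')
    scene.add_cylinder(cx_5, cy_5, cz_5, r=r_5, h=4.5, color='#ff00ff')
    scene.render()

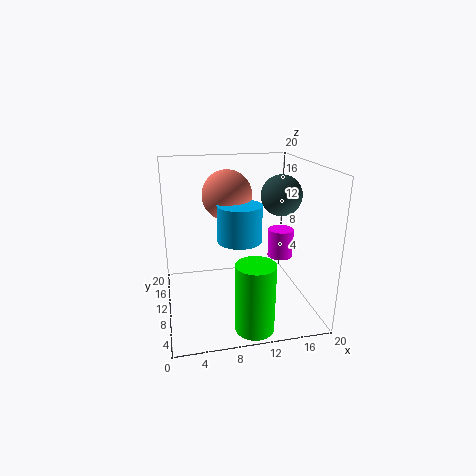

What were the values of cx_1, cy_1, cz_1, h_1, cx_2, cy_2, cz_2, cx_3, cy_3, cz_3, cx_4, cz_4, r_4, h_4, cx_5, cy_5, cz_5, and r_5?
cx_1 = 10; cy_1 = 9; cz_1 = 10; h_1 = 5; cx_2 = 17; cy_2 = 12.5; cz_2 = 15; cx_3 = 9; cy_3 = 12.5; cz_3 = 15.5; cx_4 = 10.5; cz_4 = 0.5; r_4 = 2.5; h_4 = 9; cx_5 = 18; cy_5 = 14.5; cz_5 = 4.5; r_5 = 2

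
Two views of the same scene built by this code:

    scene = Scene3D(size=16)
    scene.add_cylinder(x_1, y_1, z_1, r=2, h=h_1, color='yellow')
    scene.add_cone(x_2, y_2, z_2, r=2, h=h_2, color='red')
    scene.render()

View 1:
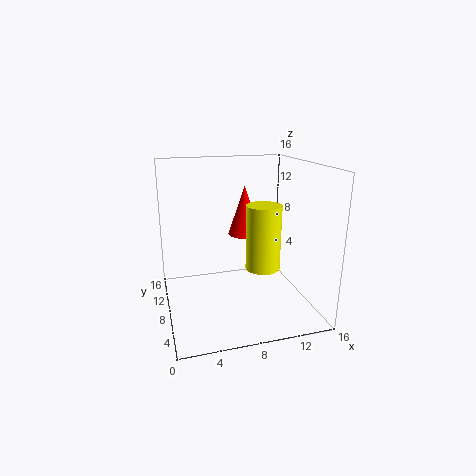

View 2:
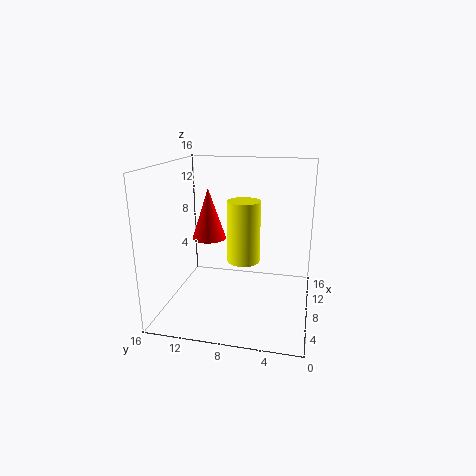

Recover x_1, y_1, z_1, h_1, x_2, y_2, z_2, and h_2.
x_1 = 11, y_1 = 8, z_1 = 4, h_1 = 7.5, x_2 = 10, y_2 = 12, z_2 = 7, h_2 = 6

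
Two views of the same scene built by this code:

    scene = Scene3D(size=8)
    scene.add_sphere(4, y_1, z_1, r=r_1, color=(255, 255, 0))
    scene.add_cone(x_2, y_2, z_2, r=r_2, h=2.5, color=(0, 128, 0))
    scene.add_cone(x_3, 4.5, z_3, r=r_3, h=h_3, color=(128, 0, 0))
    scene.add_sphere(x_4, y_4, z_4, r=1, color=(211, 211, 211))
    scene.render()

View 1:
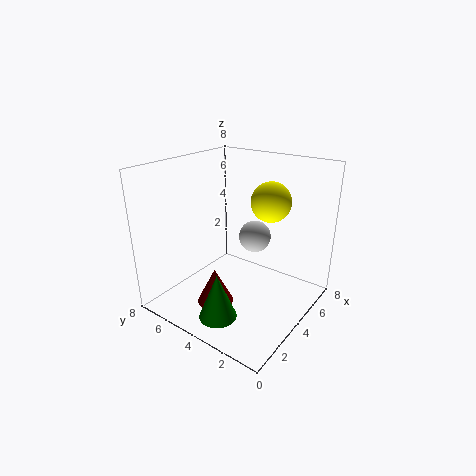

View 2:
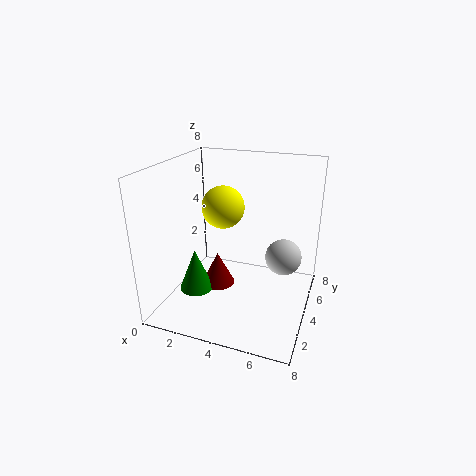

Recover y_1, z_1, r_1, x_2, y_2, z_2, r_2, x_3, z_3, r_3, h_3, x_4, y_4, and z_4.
y_1 = 2
z_1 = 6.5
r_1 = 1
x_2 = 1.5
y_2 = 3.5
z_2 = 0.5
r_2 = 1
x_3 = 2.5
z_3 = 0.5
r_3 = 1
h_3 = 2
x_4 = 6.5
y_4 = 4.5
z_4 = 3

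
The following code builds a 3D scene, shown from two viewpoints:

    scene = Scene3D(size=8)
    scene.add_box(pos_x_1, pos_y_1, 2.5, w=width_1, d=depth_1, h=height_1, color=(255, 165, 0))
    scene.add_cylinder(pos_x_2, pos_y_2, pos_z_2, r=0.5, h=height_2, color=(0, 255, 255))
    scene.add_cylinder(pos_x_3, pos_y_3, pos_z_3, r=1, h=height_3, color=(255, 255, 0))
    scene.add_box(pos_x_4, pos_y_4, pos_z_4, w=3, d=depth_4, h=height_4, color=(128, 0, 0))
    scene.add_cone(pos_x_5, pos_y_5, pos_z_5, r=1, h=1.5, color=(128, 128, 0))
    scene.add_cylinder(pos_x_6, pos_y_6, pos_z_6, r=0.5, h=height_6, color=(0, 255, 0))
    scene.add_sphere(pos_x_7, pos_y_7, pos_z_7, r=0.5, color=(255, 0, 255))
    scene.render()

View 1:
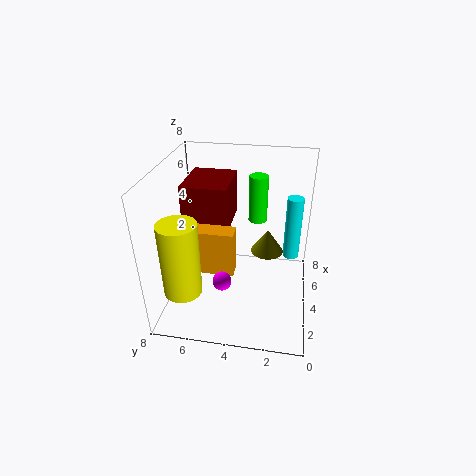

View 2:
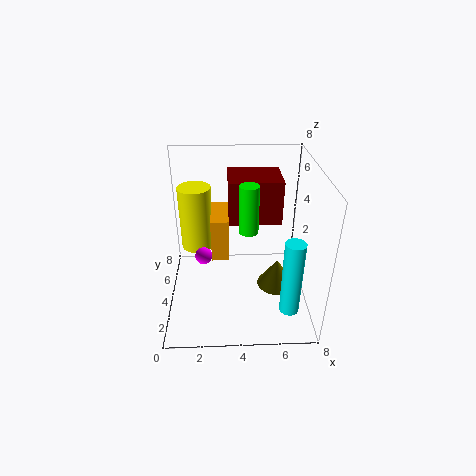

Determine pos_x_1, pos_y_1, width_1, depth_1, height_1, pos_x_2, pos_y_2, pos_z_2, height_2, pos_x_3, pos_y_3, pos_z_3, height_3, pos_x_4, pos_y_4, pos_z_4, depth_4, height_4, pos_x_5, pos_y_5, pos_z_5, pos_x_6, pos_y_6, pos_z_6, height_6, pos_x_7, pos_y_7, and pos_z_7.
pos_x_1 = 2.5, pos_y_1 = 4, width_1 = 1, depth_1 = 2.5, height_1 = 2.5, pos_x_2 = 6.5, pos_y_2 = 1, pos_z_2 = 1.5, height_2 = 4, pos_x_3 = 1.5, pos_y_3 = 6.5, pos_z_3 = 2, height_3 = 4, pos_x_4 = 3.5, pos_y_4 = 4.5, pos_z_4 = 4.5, depth_4 = 2.5, height_4 = 2.5, pos_x_5 = 6, pos_y_5 = 2.5, pos_z_5 = 2, pos_x_6 = 4.5, pos_y_6 = 3, pos_z_6 = 5, height_6 = 2.5, pos_x_7 = 2, pos_y_7 = 4.5, pos_z_7 = 2.5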